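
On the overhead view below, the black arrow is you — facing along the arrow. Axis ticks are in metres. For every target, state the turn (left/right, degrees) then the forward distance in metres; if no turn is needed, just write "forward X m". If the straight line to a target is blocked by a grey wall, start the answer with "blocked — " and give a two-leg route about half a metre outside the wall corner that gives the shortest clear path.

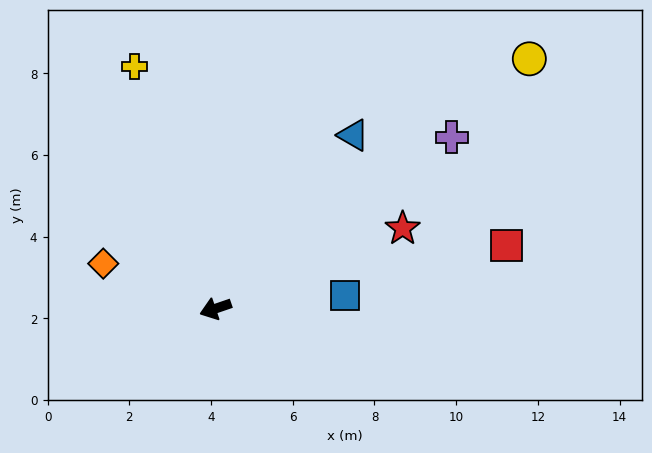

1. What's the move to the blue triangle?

turn right 147°, forward 5.4 m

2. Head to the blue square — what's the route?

turn left 167°, forward 3.2 m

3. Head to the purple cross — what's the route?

turn right 163°, forward 7.1 m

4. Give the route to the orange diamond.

turn right 41°, forward 3.0 m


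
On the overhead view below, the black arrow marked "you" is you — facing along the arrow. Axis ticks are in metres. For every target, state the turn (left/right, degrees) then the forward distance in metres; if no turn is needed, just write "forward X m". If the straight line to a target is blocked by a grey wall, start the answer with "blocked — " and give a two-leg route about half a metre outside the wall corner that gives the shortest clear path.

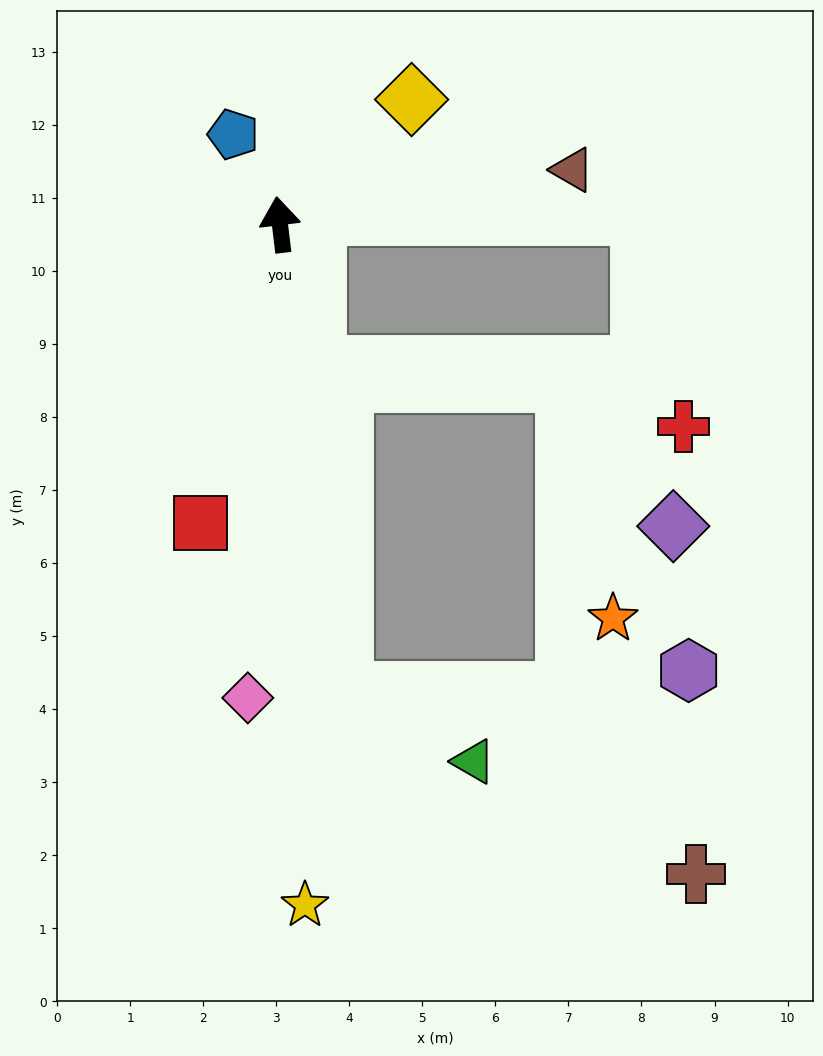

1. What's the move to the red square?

turn left 158°, forward 4.2 m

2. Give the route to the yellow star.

turn left 175°, forward 9.3 m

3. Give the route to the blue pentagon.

turn left 20°, forward 1.4 m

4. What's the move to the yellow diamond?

turn right 53°, forward 2.5 m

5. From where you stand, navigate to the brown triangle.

turn right 86°, forward 4.1 m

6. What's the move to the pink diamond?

turn left 169°, forward 6.5 m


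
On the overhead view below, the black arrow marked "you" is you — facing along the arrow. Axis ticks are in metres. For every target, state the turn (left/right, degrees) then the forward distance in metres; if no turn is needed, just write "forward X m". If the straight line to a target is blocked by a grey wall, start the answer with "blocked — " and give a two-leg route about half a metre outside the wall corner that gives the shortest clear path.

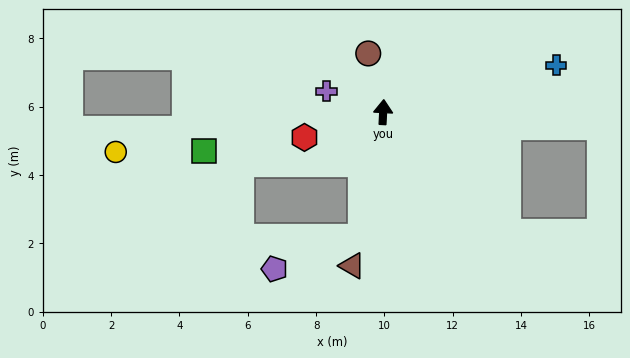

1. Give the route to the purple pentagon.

blocked — turn left 174°, forward 3.8 m, then turn right 62°, forward 2.7 m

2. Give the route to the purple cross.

turn left 73°, forward 1.8 m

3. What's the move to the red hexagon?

turn left 111°, forward 2.4 m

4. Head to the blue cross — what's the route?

turn right 72°, forward 5.2 m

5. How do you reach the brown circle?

turn left 17°, forward 1.8 m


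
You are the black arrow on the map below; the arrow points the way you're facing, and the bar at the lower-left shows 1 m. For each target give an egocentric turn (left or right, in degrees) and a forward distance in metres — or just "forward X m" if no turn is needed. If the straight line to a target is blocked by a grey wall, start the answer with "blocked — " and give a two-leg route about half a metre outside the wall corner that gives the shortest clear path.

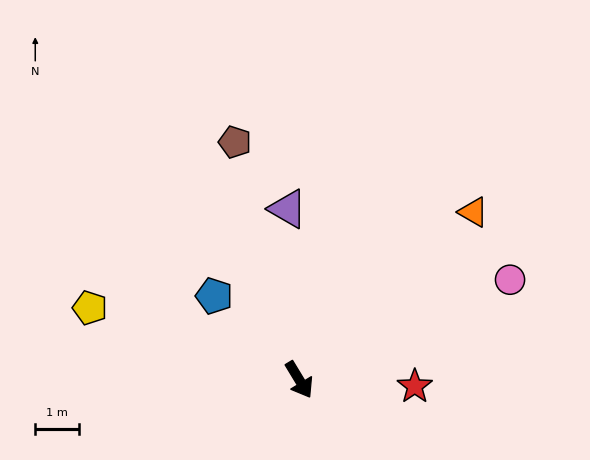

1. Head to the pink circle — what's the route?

turn left 84°, forward 5.3 m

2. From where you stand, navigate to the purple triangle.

turn left 153°, forward 3.9 m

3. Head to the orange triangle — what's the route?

turn left 103°, forward 5.5 m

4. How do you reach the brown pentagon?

turn left 164°, forward 5.6 m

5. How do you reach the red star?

turn left 56°, forward 2.7 m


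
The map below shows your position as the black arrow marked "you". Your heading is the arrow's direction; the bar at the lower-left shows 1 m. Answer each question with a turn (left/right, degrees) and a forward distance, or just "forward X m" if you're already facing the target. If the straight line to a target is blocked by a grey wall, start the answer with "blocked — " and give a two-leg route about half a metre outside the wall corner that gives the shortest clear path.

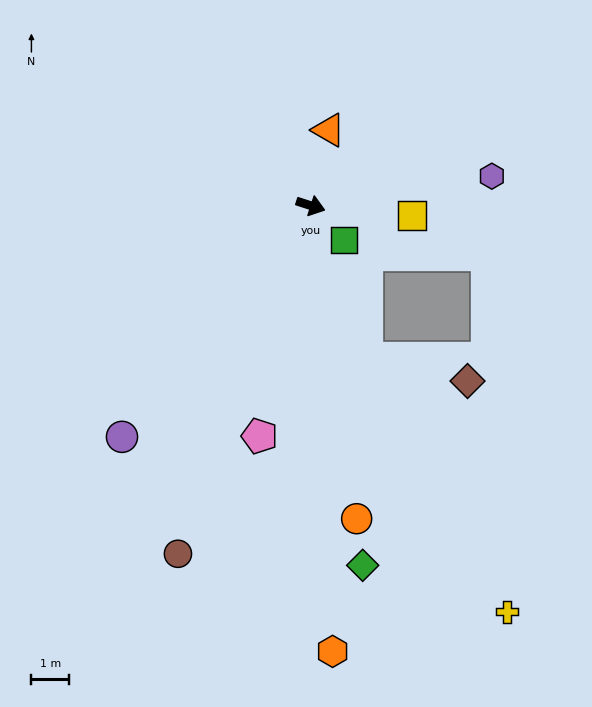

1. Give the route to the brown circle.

turn right 93°, forward 9.9 m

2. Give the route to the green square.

turn right 29°, forward 1.3 m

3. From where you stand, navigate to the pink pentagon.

turn right 85°, forward 6.3 m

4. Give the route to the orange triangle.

turn left 94°, forward 2.1 m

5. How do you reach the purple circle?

turn right 111°, forward 7.9 m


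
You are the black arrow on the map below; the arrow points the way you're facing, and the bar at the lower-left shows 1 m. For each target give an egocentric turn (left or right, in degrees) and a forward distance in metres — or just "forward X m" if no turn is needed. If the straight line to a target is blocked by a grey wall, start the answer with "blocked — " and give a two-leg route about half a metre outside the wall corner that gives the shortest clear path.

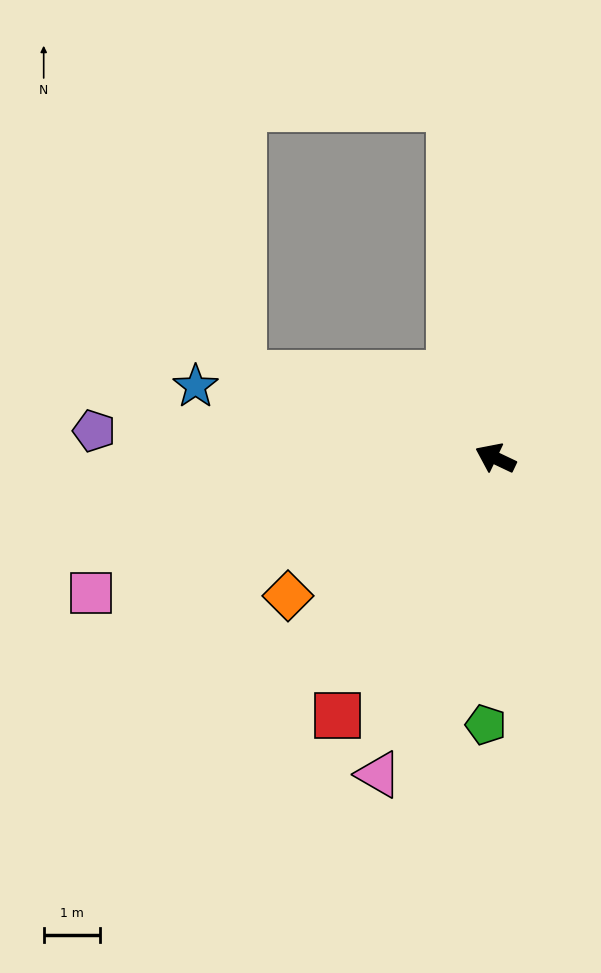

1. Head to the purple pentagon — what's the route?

turn left 22°, forward 7.1 m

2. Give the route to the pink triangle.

turn left 95°, forward 6.0 m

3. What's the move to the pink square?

turn left 44°, forward 7.6 m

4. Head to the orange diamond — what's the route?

turn left 59°, forward 4.4 m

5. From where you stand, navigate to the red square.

turn left 84°, forward 5.4 m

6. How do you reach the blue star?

turn left 12°, forward 5.5 m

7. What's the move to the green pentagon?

turn left 113°, forward 4.7 m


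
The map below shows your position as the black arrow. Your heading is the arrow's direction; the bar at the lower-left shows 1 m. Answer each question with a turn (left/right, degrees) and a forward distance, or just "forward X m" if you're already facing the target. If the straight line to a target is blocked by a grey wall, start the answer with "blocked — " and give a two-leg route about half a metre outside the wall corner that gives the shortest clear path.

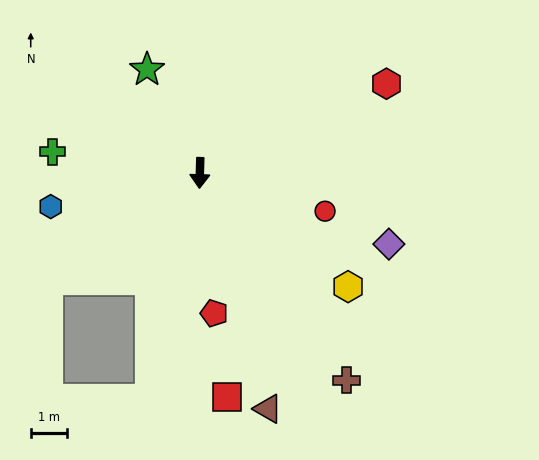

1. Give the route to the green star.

turn right 151°, forward 3.2 m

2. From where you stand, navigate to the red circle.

turn left 75°, forward 3.7 m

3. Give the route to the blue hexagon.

turn right 76°, forward 4.3 m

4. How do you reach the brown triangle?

turn left 18°, forward 6.9 m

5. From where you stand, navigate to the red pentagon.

turn left 7°, forward 3.9 m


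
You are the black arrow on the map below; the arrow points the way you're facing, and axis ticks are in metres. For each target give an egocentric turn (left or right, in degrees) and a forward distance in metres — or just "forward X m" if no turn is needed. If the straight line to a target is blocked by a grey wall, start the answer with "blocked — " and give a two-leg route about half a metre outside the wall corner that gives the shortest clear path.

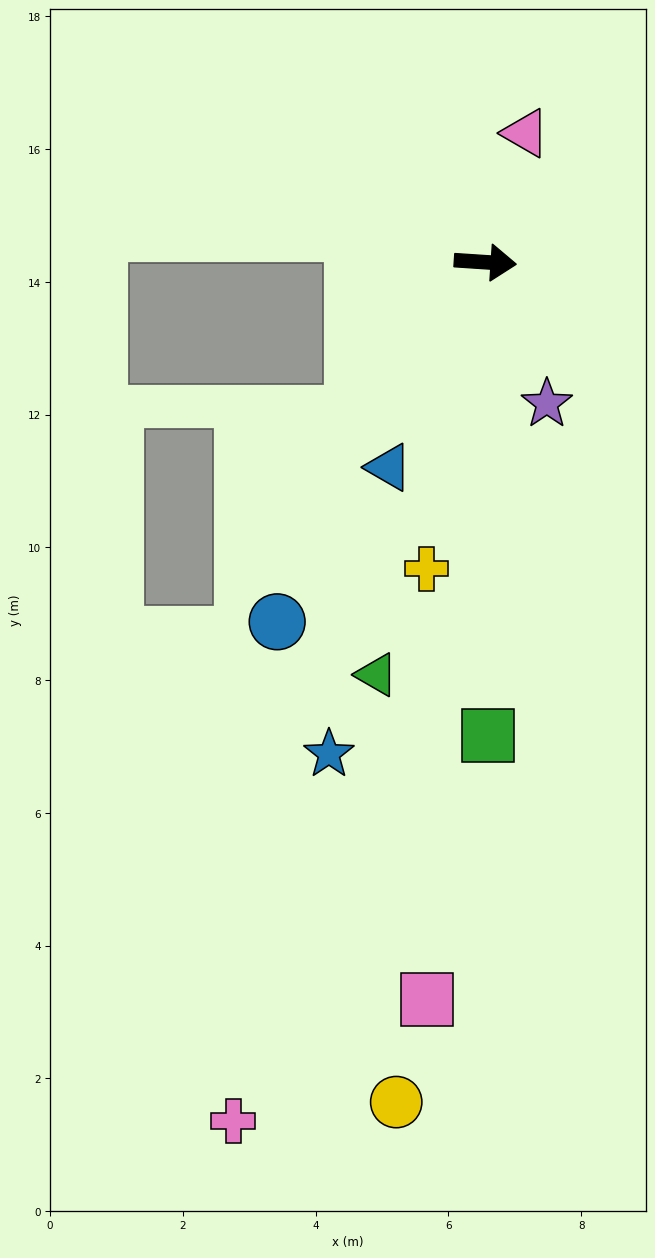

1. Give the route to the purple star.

turn right 63°, forward 2.3 m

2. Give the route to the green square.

turn right 86°, forward 7.1 m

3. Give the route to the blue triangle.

turn right 111°, forward 3.4 m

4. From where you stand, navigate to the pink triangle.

turn left 76°, forward 2.0 m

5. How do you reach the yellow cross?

turn right 97°, forward 4.7 m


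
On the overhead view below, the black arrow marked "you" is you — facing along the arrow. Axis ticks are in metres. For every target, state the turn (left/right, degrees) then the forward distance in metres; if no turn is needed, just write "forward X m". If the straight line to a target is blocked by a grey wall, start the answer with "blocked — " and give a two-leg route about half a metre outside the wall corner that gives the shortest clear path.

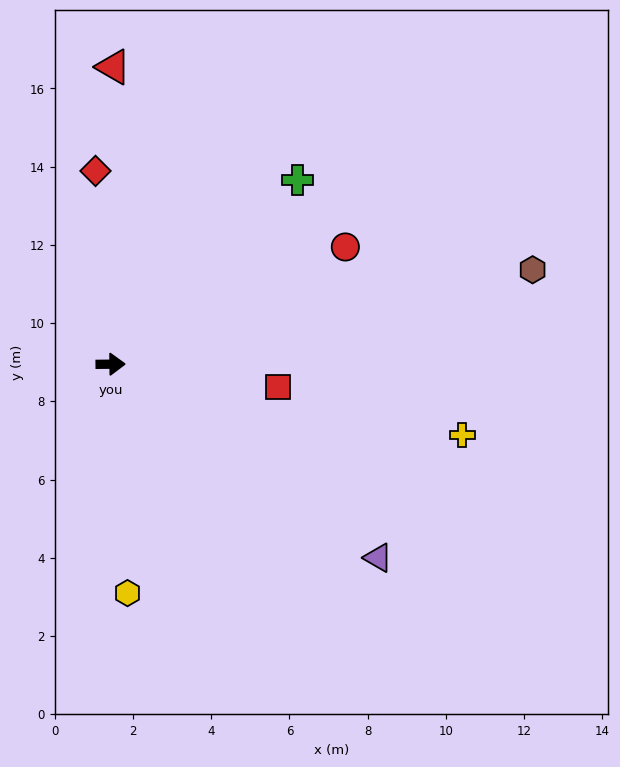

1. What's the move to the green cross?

turn left 44°, forward 6.7 m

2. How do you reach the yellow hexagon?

turn right 86°, forward 5.9 m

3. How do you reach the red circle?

turn left 26°, forward 6.7 m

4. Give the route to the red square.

turn right 8°, forward 4.3 m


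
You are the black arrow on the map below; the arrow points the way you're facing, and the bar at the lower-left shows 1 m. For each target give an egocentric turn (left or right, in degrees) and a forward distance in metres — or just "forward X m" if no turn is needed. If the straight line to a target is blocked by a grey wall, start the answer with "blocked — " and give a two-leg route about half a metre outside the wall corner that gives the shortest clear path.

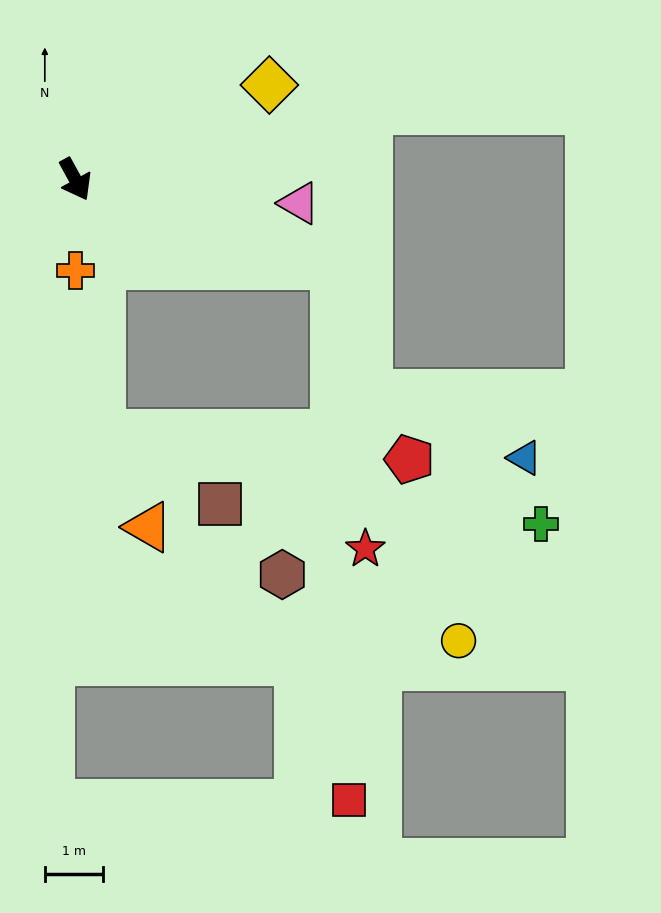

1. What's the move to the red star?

blocked — turn left 43°, forward 4.7 m, then turn right 66°, forward 4.9 m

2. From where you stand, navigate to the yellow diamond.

turn left 87°, forward 3.7 m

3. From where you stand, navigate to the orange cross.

turn right 29°, forward 1.6 m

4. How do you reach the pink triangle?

turn left 55°, forward 3.9 m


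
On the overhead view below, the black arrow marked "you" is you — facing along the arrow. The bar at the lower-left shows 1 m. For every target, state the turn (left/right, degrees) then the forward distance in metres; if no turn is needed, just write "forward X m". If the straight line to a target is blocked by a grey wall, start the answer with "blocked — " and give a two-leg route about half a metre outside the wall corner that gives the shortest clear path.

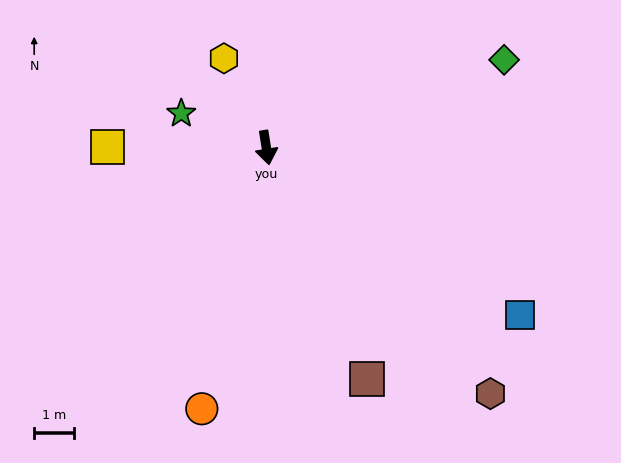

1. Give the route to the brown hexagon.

turn left 33°, forward 8.3 m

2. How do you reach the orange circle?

turn right 23°, forward 6.7 m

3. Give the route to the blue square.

turn left 47°, forward 7.6 m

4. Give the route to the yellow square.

turn right 99°, forward 4.0 m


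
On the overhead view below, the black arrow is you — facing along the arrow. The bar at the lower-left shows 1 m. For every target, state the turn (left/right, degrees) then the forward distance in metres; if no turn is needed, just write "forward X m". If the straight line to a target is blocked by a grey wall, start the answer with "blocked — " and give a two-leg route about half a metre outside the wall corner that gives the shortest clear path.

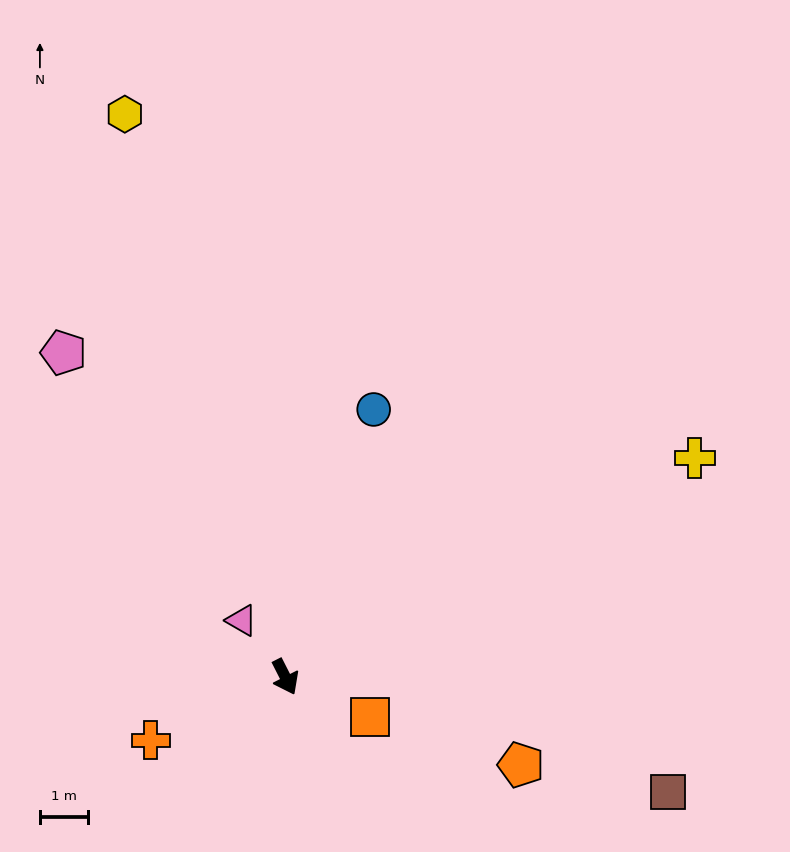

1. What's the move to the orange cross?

turn right 92°, forward 3.1 m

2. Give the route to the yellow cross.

turn left 91°, forward 9.6 m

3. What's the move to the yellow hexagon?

turn left 169°, forward 12.1 m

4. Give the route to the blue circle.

turn left 135°, forward 5.8 m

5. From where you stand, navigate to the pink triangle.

turn right 169°, forward 1.5 m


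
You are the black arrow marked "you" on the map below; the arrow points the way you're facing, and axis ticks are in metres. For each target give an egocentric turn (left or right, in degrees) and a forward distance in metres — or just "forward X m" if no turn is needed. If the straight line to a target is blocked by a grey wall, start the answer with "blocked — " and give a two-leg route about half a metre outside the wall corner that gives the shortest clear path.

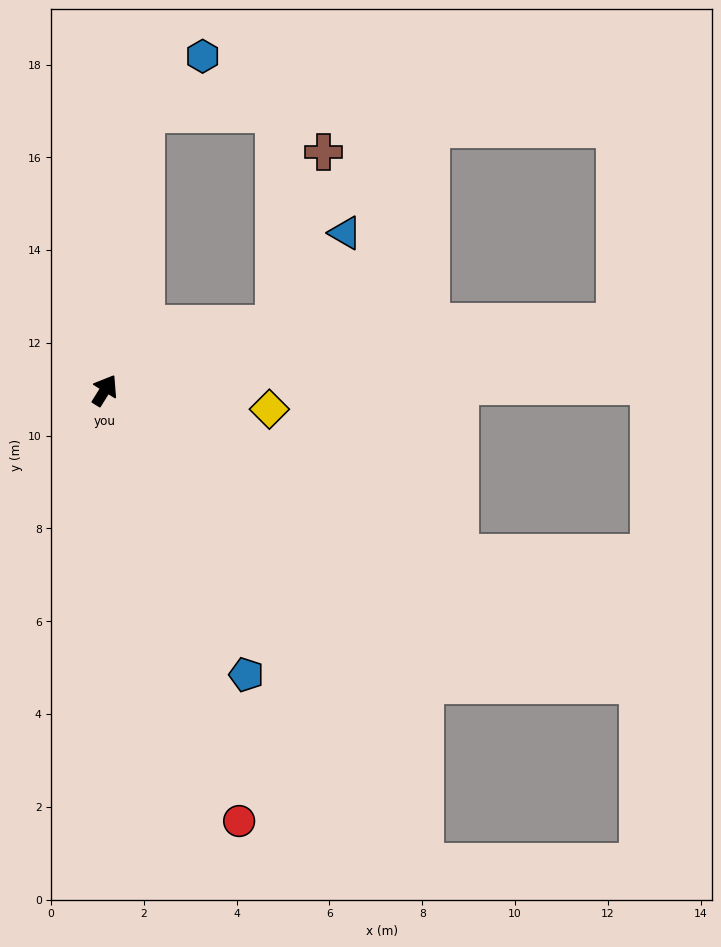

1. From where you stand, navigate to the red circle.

turn right 131°, forward 9.7 m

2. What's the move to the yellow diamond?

turn right 65°, forward 3.6 m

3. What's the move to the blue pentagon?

turn right 122°, forward 6.8 m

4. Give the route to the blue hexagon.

blocked — turn left 24°, forward 6.0 m, then turn right 38°, forward 1.7 m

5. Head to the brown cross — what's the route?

blocked — turn right 37°, forward 3.9 m, then turn left 53°, forward 3.9 m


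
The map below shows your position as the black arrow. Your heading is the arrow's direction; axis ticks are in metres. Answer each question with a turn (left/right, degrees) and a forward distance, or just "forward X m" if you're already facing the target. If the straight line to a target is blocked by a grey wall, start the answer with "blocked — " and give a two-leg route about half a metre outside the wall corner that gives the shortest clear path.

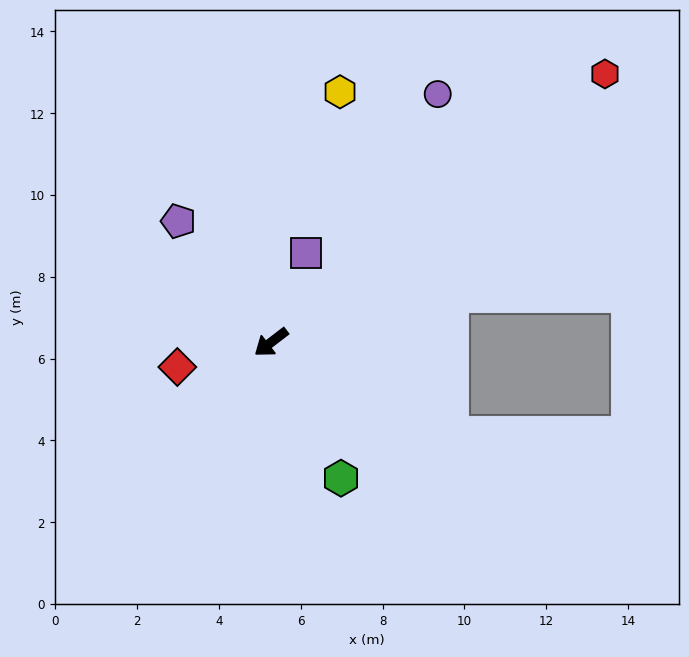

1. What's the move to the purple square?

turn right 149°, forward 2.3 m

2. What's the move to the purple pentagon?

turn right 90°, forward 3.7 m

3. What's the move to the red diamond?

turn right 23°, forward 2.4 m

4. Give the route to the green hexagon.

turn left 80°, forward 3.7 m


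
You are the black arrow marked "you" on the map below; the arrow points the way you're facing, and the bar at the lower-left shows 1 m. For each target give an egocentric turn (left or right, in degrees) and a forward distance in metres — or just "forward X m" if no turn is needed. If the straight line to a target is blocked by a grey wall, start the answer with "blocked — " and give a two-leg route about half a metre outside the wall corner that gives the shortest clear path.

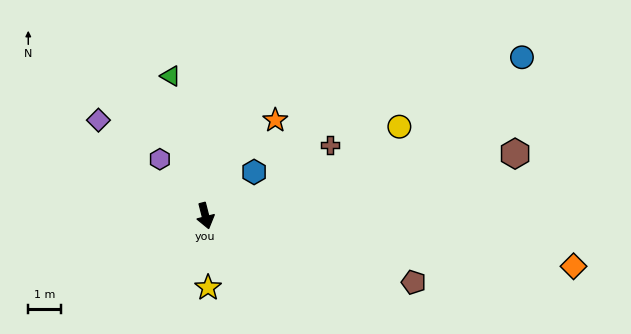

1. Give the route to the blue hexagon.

turn left 118°, forward 2.0 m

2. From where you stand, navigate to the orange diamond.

turn left 68°, forward 11.5 m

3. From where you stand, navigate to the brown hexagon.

turn left 87°, forward 9.8 m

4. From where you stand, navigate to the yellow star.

turn right 12°, forward 2.2 m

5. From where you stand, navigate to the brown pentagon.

turn left 58°, forward 6.8 m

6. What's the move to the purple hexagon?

turn right 156°, forward 2.2 m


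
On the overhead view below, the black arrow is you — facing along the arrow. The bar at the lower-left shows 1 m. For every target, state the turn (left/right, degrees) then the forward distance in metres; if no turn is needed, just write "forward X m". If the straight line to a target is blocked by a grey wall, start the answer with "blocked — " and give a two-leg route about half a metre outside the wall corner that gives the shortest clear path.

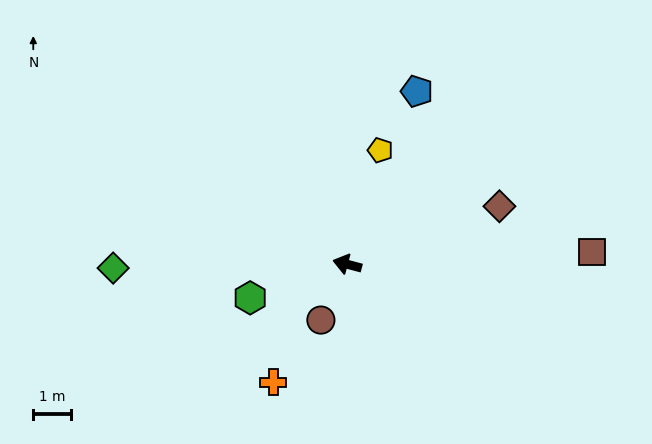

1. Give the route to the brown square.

turn right 162°, forward 6.6 m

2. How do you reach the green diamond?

turn left 16°, forward 6.3 m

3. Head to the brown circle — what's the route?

turn left 80°, forward 1.7 m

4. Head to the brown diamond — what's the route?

turn right 144°, forward 4.4 m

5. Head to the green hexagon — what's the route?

turn left 34°, forward 2.8 m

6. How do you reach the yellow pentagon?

turn right 91°, forward 3.2 m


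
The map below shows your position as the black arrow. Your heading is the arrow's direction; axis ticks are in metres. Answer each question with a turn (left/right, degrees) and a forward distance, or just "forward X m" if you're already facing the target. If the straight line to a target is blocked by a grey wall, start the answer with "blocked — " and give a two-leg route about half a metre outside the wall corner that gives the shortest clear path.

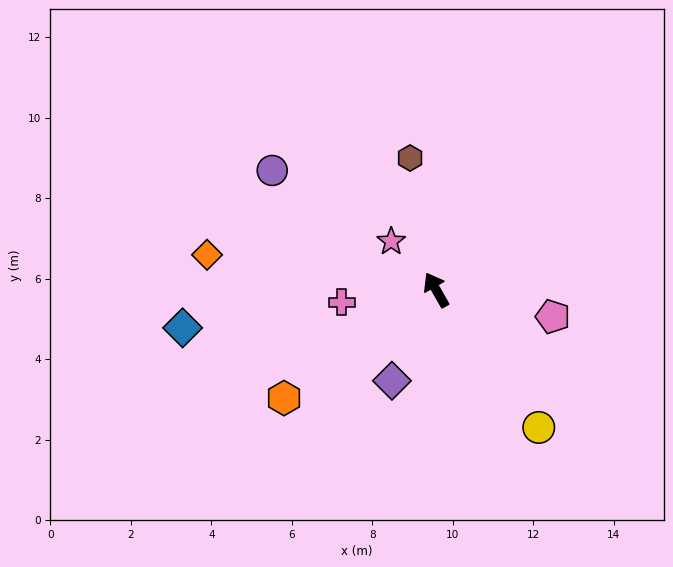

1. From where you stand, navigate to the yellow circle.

turn right 173°, forward 4.3 m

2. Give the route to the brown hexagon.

turn right 18°, forward 3.3 m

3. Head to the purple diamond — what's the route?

turn left 124°, forward 2.5 m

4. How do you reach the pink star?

turn left 13°, forward 1.6 m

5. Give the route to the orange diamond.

turn left 52°, forward 5.8 m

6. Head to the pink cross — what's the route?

turn left 68°, forward 2.4 m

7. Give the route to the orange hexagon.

turn left 96°, forward 4.6 m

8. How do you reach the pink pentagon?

turn right 133°, forward 3.0 m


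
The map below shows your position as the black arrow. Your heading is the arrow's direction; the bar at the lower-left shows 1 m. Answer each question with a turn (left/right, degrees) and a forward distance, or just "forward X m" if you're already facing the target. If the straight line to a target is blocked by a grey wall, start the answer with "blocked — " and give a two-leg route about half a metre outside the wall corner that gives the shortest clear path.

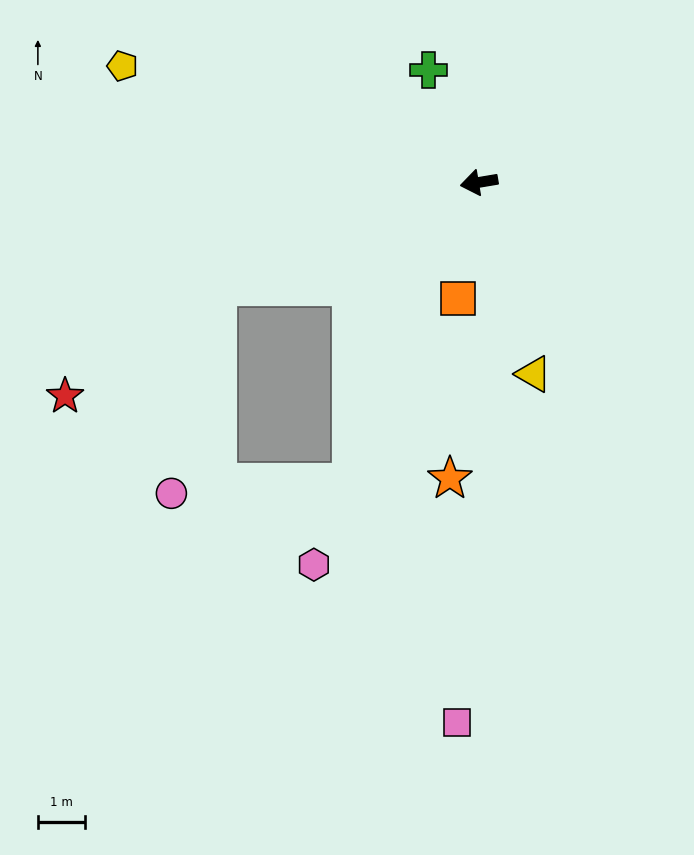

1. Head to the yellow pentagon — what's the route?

turn right 28°, forward 7.9 m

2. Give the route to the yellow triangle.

turn left 96°, forward 4.2 m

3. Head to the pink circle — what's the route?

blocked — turn left 12°, forward 5.9 m, then turn left 56°, forward 4.5 m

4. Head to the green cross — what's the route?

turn right 75°, forward 2.6 m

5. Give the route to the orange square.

turn left 70°, forward 2.5 m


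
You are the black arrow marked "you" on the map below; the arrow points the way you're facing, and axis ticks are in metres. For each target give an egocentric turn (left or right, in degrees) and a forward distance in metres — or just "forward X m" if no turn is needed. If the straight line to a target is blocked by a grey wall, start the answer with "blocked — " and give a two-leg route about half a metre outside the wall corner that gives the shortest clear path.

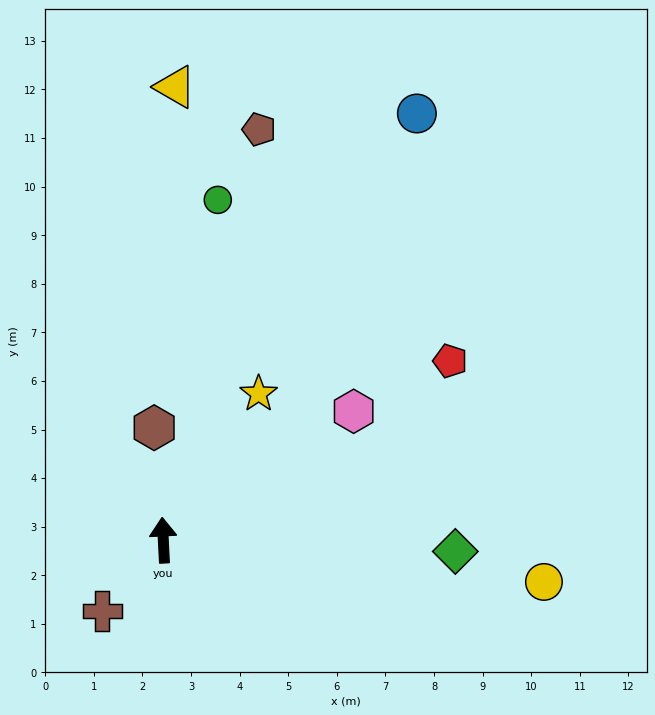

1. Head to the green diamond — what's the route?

turn right 95°, forward 6.0 m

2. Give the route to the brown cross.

turn left 136°, forward 1.9 m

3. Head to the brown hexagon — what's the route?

forward 2.3 m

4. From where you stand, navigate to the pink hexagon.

turn right 59°, forward 4.7 m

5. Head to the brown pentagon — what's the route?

turn right 16°, forward 8.7 m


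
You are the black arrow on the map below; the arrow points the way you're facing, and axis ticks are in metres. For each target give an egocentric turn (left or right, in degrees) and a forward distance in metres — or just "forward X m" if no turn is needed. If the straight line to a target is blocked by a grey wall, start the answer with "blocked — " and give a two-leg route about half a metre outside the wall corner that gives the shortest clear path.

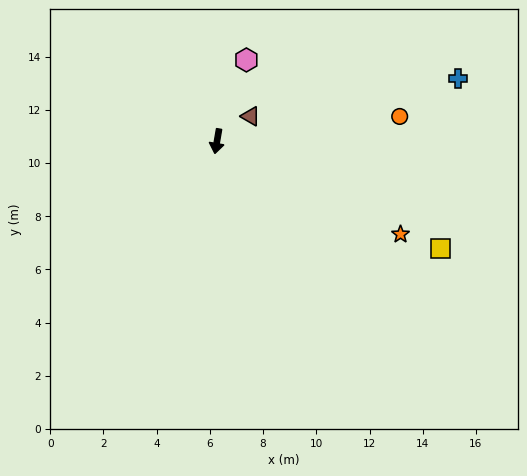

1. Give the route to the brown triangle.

turn left 136°, forward 1.6 m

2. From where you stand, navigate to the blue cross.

turn left 114°, forward 9.4 m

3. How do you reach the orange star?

turn left 73°, forward 7.7 m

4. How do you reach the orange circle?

turn left 107°, forward 6.9 m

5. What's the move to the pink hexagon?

turn left 170°, forward 3.2 m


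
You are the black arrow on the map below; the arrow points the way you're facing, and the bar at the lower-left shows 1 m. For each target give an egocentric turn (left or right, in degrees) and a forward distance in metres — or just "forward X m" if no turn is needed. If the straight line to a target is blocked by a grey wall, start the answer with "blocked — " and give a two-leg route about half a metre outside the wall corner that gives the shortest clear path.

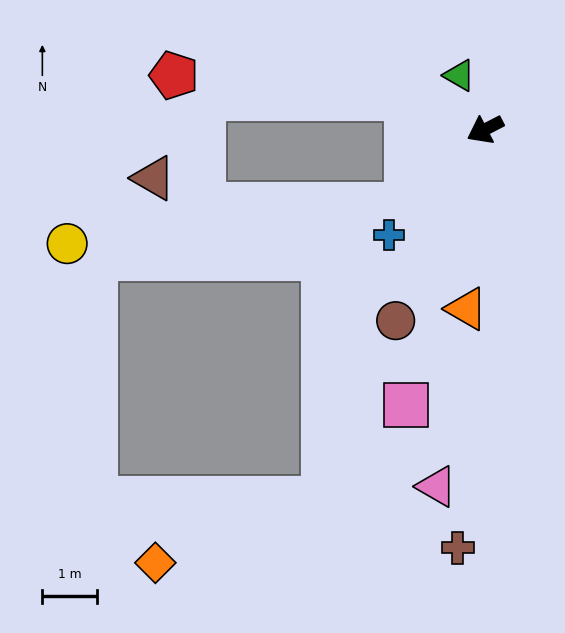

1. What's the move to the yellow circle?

blocked — turn left 17°, forward 2.0 m, then turn right 38°, forward 6.3 m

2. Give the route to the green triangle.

turn right 92°, forward 1.1 m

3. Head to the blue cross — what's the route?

turn left 20°, forward 2.6 m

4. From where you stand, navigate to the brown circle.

turn left 38°, forward 3.9 m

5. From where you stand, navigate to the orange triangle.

turn left 57°, forward 3.3 m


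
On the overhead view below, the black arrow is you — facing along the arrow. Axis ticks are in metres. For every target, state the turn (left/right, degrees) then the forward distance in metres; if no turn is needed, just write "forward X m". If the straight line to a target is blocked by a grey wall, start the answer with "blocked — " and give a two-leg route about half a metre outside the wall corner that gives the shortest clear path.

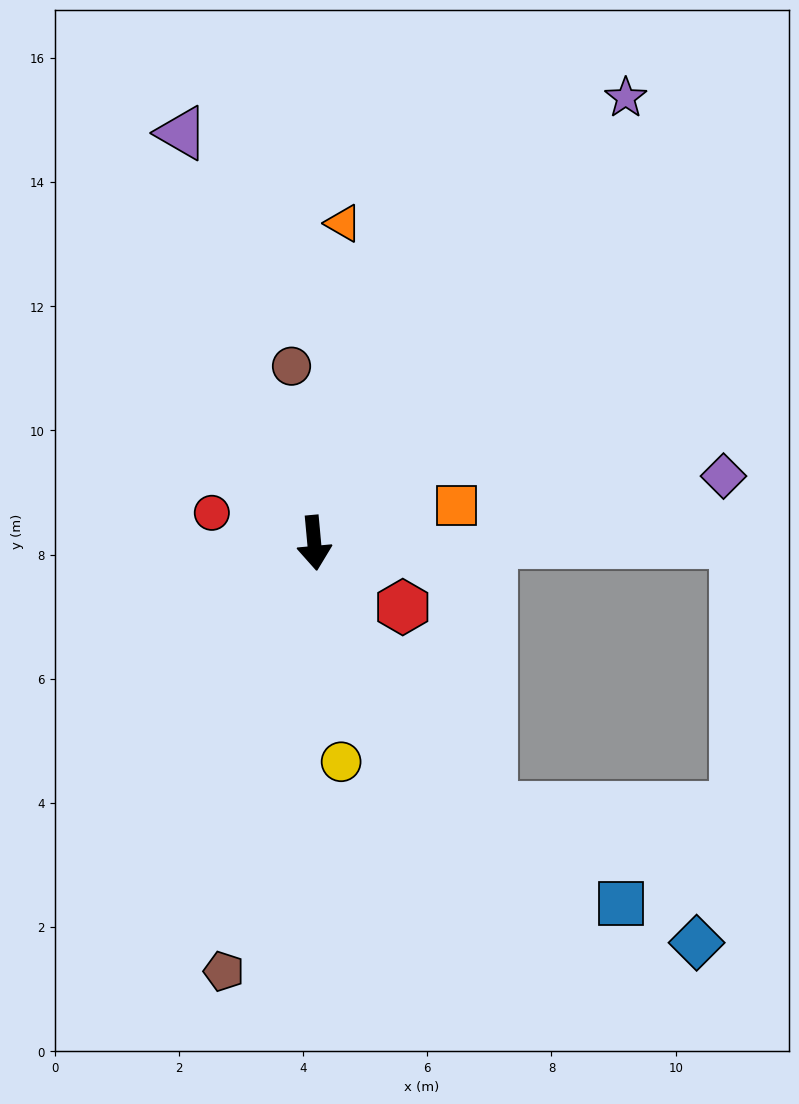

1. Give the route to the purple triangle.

turn right 167°, forward 6.9 m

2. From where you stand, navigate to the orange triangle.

turn left 170°, forward 5.2 m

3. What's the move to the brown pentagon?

turn right 17°, forward 7.1 m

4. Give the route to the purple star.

turn left 140°, forward 8.8 m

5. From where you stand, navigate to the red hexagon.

turn left 49°, forward 1.8 m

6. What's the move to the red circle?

turn right 112°, forward 1.7 m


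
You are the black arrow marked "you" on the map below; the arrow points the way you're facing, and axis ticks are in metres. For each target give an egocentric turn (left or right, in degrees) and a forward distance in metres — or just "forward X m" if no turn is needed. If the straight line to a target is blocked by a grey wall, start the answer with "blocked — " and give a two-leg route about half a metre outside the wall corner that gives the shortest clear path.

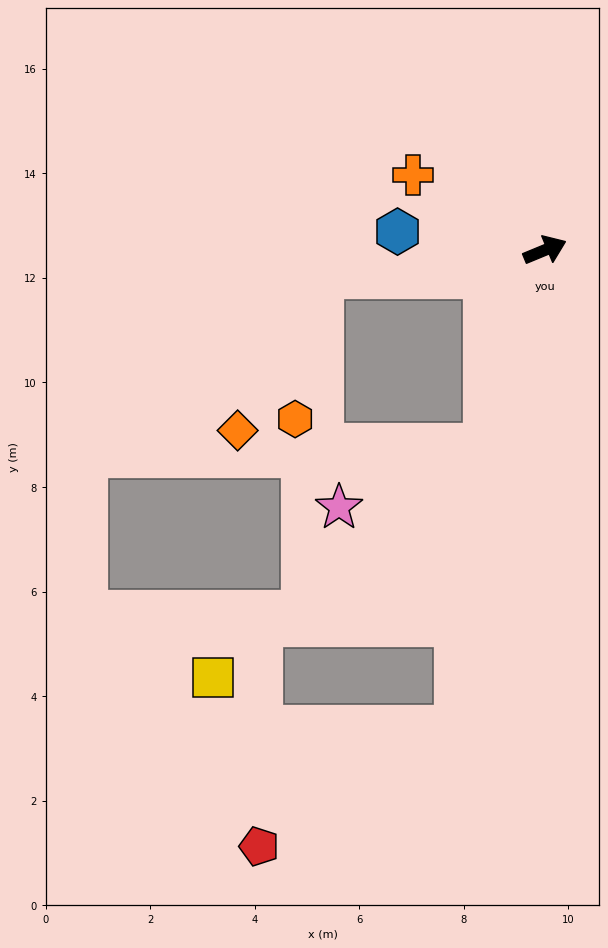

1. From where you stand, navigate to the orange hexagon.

blocked — turn left 164°, forward 4.3 m, then turn left 73°, forward 2.8 m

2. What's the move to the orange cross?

turn left 128°, forward 2.9 m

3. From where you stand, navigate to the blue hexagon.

turn left 150°, forward 2.8 m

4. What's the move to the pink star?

blocked — turn right 129°, forward 3.9 m, then turn right 51°, forward 3.0 m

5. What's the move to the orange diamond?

blocked — turn left 164°, forward 4.3 m, then turn left 55°, forward 3.4 m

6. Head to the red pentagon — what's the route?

blocked — turn right 123°, forward 9.3 m, then turn right 48°, forward 4.4 m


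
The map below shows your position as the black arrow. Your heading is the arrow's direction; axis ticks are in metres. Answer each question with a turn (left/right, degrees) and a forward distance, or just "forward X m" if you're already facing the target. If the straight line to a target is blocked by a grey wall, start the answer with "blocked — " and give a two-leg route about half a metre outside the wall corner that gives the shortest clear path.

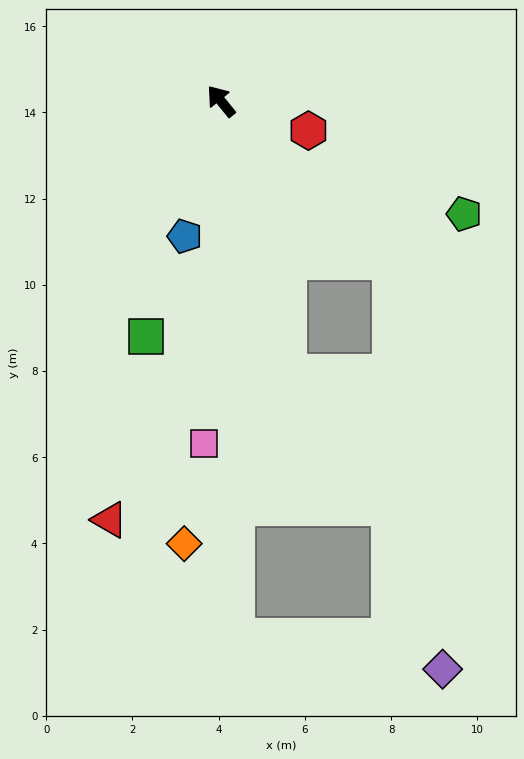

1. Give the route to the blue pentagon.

turn left 126°, forward 3.2 m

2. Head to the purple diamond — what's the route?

blocked — turn right 172°, forward 5.4 m, then turn right 40°, forward 9.5 m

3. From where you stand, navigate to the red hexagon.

turn right 148°, forward 2.1 m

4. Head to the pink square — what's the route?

turn left 138°, forward 8.0 m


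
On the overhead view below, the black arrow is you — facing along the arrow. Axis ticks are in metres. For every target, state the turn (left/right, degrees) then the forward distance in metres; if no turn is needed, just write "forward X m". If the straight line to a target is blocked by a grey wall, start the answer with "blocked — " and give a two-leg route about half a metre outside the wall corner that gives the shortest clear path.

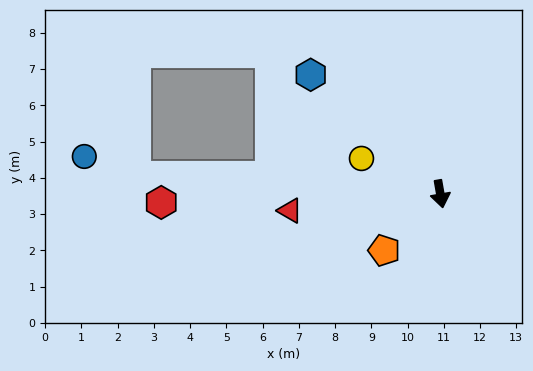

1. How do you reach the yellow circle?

turn right 124°, forward 2.4 m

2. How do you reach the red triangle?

turn right 94°, forward 4.2 m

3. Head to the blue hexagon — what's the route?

turn right 143°, forward 4.9 m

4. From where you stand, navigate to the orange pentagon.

turn right 55°, forward 2.2 m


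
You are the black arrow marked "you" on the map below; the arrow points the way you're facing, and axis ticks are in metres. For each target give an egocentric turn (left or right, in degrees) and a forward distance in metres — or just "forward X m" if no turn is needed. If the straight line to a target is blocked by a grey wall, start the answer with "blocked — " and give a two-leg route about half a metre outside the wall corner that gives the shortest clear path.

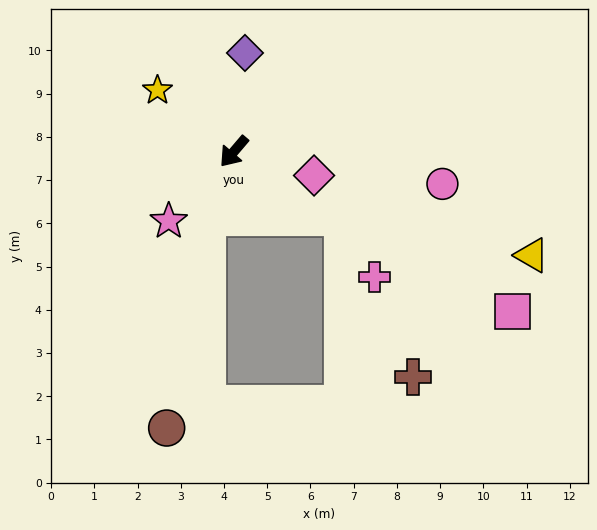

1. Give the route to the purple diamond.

turn right 146°, forward 2.3 m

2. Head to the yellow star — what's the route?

turn right 88°, forward 2.3 m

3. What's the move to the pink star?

turn right 3°, forward 2.2 m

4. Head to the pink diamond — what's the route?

turn left 114°, forward 1.9 m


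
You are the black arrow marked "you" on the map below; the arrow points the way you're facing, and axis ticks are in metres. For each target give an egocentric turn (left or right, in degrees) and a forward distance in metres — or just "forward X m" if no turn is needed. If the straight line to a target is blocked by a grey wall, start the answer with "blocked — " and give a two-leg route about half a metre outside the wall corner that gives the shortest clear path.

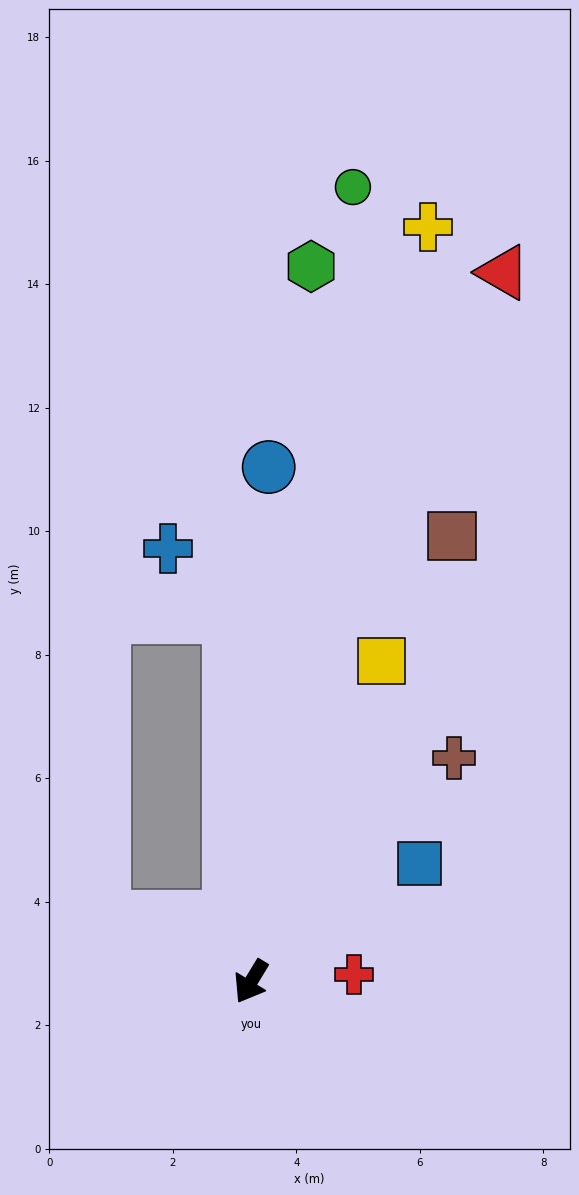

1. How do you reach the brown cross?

turn left 169°, forward 4.9 m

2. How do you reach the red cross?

turn left 125°, forward 1.7 m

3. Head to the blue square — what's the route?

turn left 156°, forward 3.3 m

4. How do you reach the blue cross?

blocked — turn right 145°, forward 5.9 m, then turn left 38°, forward 1.5 m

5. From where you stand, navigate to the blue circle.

turn right 151°, forward 8.3 m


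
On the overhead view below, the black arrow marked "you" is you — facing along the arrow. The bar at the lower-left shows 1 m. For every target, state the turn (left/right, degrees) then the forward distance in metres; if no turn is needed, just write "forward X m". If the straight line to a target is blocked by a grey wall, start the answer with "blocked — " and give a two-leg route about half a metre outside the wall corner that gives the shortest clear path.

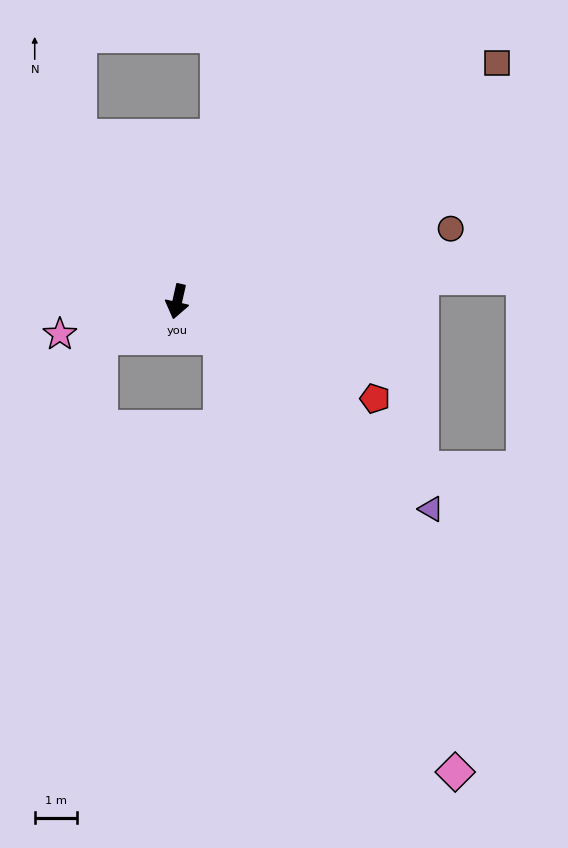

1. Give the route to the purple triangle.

turn left 63°, forward 7.7 m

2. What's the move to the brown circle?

turn left 118°, forward 6.7 m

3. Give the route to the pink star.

turn right 62°, forward 2.9 m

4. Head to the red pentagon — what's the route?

turn left 77°, forward 5.2 m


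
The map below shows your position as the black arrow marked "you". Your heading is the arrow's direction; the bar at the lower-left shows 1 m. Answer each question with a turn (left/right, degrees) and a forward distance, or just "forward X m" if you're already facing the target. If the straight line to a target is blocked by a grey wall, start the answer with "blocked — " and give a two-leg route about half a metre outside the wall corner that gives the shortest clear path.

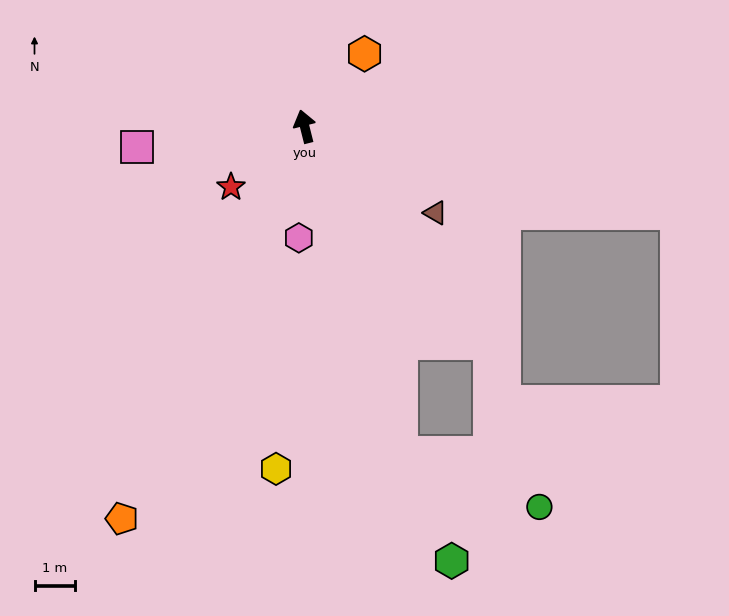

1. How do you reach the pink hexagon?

turn left 163°, forward 2.8 m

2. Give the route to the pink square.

turn left 83°, forward 4.2 m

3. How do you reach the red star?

turn left 115°, forward 2.4 m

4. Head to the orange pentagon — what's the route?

turn left 141°, forward 10.8 m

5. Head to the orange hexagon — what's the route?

turn right 54°, forward 2.3 m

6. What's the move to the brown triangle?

turn right 138°, forward 3.9 m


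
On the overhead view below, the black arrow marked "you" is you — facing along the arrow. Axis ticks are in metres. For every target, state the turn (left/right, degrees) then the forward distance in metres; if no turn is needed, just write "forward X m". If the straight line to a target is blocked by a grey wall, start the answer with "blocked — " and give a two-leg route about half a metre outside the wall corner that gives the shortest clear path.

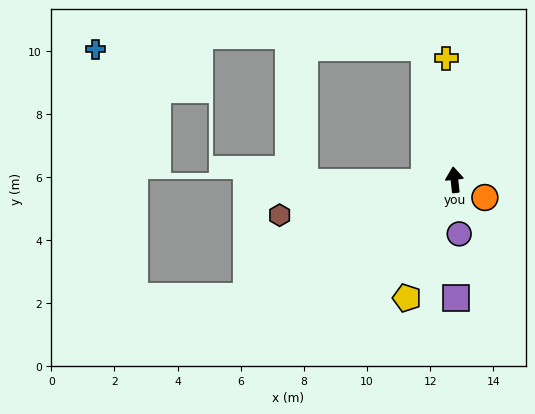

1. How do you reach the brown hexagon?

turn left 95°, forward 5.6 m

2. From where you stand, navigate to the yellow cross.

turn right 2°, forward 3.9 m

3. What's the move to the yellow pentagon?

turn left 152°, forward 4.0 m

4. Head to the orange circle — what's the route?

turn right 126°, forward 1.1 m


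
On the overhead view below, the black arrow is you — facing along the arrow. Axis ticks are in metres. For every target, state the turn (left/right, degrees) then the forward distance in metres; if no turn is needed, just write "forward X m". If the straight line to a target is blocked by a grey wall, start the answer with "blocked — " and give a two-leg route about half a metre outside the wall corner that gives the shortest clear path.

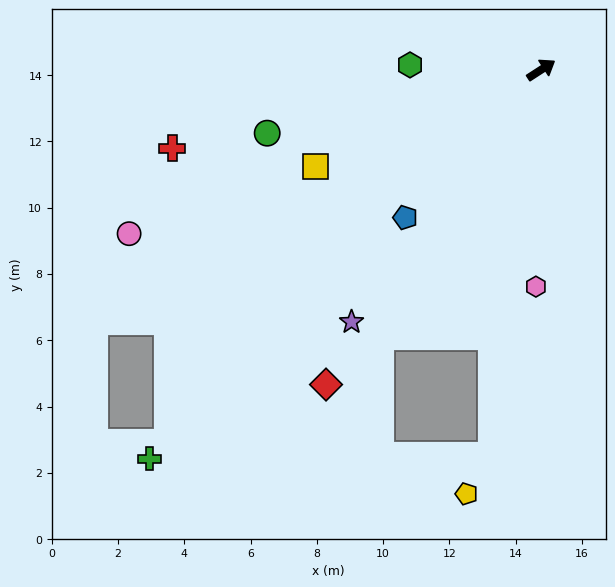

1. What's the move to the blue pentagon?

turn right 166°, forward 6.1 m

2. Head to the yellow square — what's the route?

turn left 170°, forward 7.4 m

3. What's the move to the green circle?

turn left 160°, forward 8.5 m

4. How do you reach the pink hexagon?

turn right 124°, forward 6.5 m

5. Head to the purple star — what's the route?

turn right 160°, forward 9.5 m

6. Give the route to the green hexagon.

turn left 145°, forward 4.0 m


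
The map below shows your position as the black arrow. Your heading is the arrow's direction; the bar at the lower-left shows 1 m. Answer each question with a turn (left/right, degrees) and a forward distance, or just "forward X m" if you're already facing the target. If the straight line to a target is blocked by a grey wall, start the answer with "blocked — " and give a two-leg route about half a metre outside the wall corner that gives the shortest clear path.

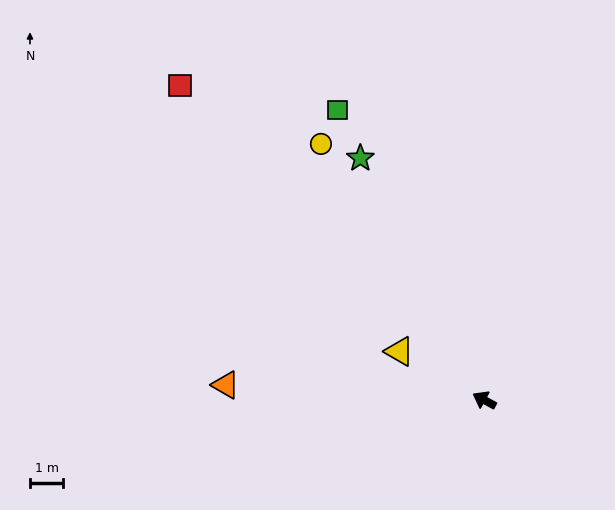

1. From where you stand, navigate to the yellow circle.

turn right 29°, forward 9.1 m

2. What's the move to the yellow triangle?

forward 2.9 m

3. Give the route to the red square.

turn right 17°, forward 13.1 m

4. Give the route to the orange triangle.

turn left 25°, forward 7.8 m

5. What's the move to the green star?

turn right 34°, forward 8.2 m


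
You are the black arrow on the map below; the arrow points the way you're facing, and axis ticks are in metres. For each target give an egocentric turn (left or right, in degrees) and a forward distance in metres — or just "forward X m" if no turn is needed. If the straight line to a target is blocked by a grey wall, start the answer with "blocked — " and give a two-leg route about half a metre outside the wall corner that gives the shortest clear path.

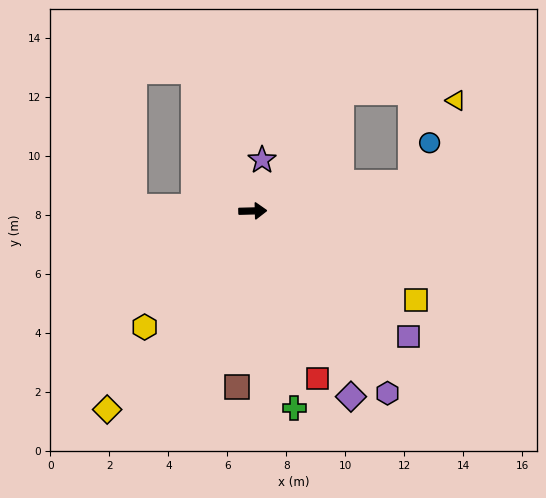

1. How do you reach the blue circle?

blocked — turn left 9°, forward 5.4 m, then turn left 53°, forward 1.5 m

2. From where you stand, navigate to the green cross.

turn right 79°, forward 6.8 m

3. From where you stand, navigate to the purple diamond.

turn right 64°, forward 7.1 m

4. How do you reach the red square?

turn right 70°, forward 6.1 m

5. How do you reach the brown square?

turn right 97°, forward 6.0 m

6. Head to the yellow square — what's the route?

turn right 30°, forward 6.3 m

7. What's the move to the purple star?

turn left 78°, forward 1.8 m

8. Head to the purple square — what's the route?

turn right 40°, forward 6.8 m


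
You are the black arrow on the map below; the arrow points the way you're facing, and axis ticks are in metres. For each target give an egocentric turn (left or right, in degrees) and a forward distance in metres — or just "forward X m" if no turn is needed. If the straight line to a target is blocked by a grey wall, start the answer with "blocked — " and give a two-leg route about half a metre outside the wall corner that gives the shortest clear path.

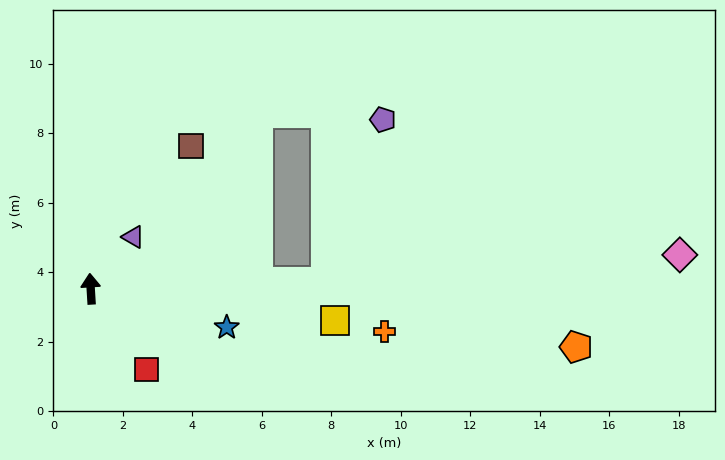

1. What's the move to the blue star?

turn right 109°, forward 4.1 m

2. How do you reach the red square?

turn right 149°, forward 2.8 m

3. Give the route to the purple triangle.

turn right 43°, forward 1.9 m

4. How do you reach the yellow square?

turn right 101°, forward 7.1 m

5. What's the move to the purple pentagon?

blocked — turn right 92°, forward 6.8 m, then turn left 69°, forward 5.0 m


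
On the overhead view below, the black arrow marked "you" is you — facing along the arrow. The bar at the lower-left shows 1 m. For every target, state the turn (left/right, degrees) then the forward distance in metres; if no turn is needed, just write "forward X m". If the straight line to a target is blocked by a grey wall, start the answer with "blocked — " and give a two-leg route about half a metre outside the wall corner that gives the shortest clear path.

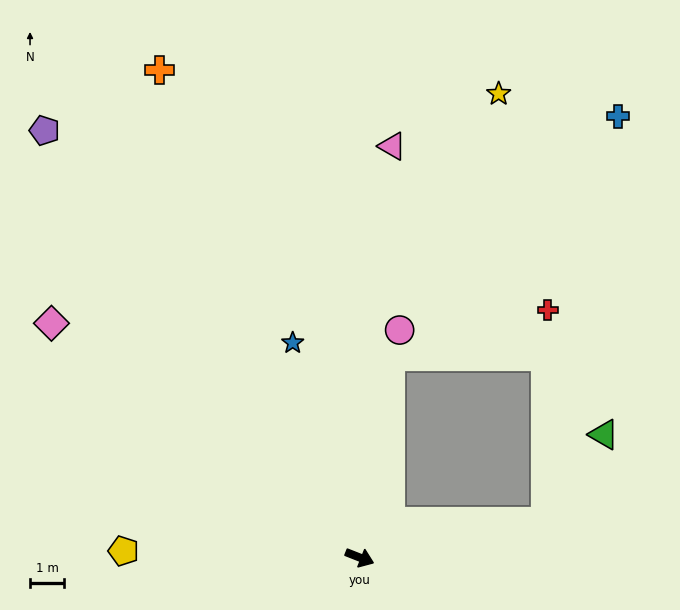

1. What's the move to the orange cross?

turn left 134°, forward 15.4 m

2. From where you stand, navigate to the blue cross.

blocked — turn left 33°, forward 5.5 m, then turn left 68°, forward 12.0 m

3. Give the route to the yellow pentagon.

turn right 160°, forward 6.9 m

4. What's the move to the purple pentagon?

turn left 148°, forward 15.5 m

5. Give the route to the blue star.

turn left 129°, forward 6.6 m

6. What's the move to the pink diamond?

turn left 164°, forward 11.3 m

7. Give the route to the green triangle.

blocked — turn left 33°, forward 5.5 m, then turn left 44°, forward 3.1 m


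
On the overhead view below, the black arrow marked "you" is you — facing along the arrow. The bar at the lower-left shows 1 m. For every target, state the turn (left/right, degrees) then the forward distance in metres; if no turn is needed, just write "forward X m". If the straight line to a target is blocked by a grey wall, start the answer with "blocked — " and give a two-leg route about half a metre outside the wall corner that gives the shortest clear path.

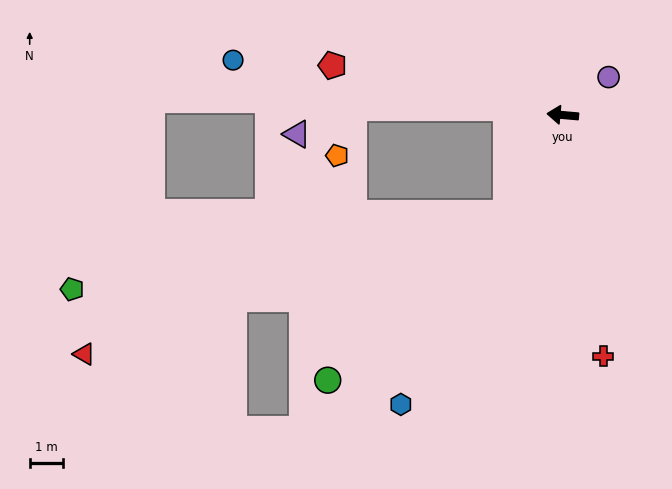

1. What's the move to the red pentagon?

turn right 7°, forward 7.0 m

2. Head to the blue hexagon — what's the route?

turn left 66°, forward 9.8 m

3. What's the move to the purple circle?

turn right 135°, forward 1.8 m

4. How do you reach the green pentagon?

blocked — turn left 66°, forward 3.4 m, then turn right 51°, forward 13.1 m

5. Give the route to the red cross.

turn left 105°, forward 7.2 m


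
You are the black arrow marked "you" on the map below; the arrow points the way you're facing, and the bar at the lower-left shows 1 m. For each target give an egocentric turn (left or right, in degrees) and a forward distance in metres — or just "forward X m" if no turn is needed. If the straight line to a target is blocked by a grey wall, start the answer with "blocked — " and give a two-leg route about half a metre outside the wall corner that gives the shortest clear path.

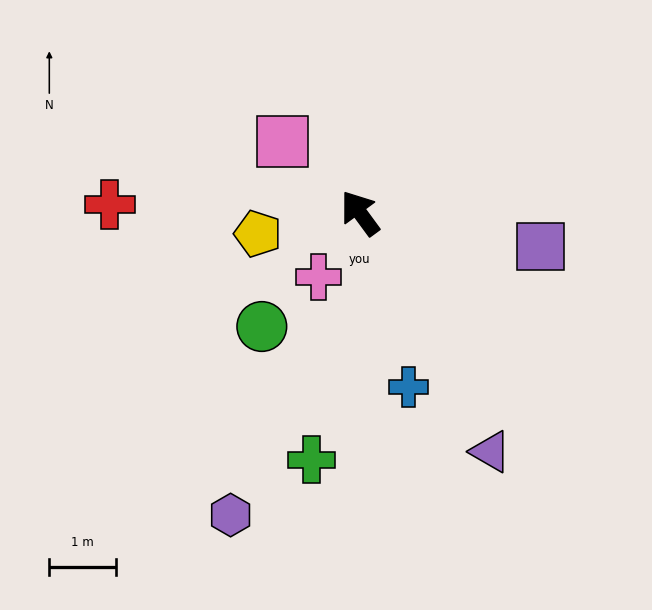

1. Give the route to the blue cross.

turn left 159°, forward 2.7 m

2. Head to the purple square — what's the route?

turn right 137°, forward 2.8 m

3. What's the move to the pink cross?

turn left 111°, forward 1.1 m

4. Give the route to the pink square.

turn left 11°, forward 1.6 m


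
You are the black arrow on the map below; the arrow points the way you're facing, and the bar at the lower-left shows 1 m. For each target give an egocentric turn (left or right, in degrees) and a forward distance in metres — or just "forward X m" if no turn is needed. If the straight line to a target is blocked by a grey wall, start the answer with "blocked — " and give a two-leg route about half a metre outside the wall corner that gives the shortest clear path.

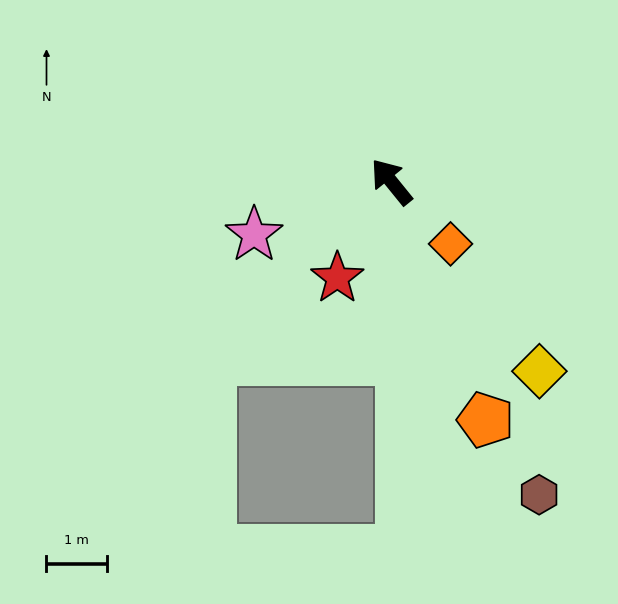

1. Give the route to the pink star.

turn left 72°, forward 2.4 m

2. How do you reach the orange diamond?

turn right 175°, forward 1.4 m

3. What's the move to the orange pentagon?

turn left 163°, forward 4.2 m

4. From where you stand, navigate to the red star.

turn left 112°, forward 1.8 m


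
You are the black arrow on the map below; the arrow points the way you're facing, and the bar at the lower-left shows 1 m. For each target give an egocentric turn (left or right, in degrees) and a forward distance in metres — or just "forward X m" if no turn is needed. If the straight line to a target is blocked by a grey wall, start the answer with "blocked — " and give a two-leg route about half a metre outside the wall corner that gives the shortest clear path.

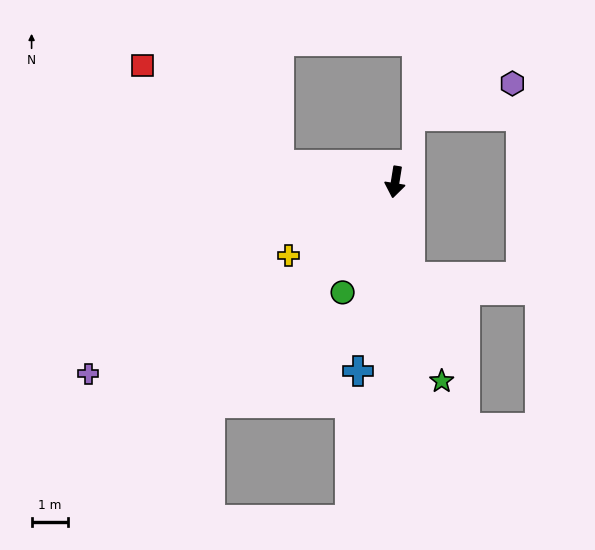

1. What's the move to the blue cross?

forward 5.3 m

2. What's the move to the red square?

blocked — turn right 89°, forward 3.2 m, then turn right 28°, forward 4.6 m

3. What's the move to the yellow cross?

turn right 46°, forward 3.6 m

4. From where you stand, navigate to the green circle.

turn right 16°, forward 3.4 m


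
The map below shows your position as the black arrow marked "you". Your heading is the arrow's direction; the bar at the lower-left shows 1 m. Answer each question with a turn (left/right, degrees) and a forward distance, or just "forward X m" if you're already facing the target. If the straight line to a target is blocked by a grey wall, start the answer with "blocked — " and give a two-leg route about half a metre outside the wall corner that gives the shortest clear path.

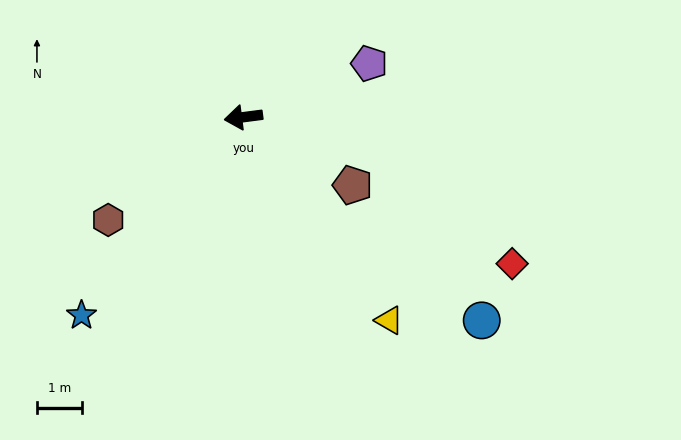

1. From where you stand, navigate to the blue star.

turn left 43°, forward 5.6 m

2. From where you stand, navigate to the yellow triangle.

turn left 118°, forward 5.5 m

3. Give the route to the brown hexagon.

turn left 30°, forward 3.7 m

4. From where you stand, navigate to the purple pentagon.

turn right 164°, forward 3.0 m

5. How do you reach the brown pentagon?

turn left 141°, forward 2.8 m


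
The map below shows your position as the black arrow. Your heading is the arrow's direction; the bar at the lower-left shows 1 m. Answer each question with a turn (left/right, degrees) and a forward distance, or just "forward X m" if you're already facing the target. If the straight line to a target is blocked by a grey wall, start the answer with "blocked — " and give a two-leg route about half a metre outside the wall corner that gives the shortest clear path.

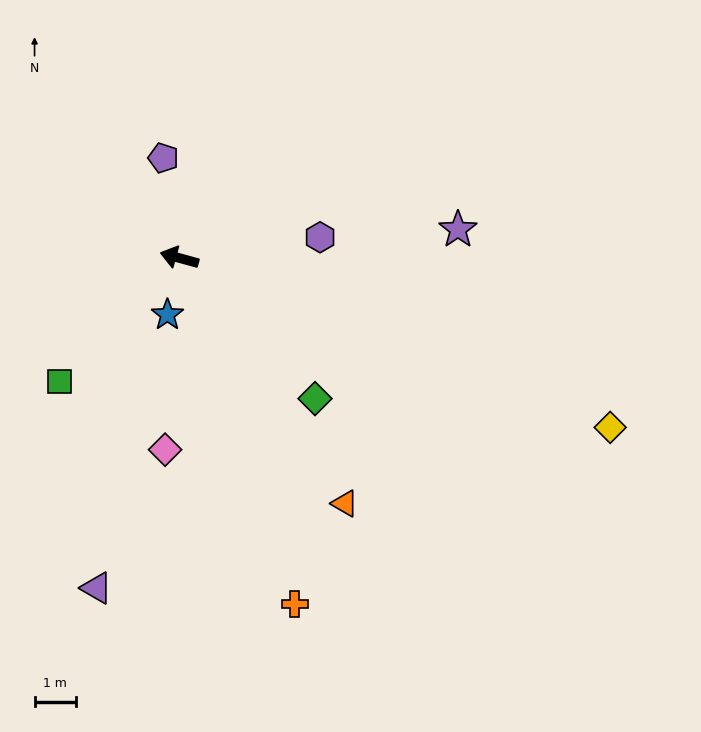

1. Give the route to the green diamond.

turn left 149°, forward 4.8 m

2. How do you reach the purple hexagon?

turn right 156°, forward 3.5 m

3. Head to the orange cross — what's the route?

turn left 124°, forward 8.9 m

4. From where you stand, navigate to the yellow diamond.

turn left 174°, forward 11.3 m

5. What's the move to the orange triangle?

turn left 139°, forward 7.2 m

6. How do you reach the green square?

turn left 61°, forward 4.2 m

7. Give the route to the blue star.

turn left 93°, forward 1.4 m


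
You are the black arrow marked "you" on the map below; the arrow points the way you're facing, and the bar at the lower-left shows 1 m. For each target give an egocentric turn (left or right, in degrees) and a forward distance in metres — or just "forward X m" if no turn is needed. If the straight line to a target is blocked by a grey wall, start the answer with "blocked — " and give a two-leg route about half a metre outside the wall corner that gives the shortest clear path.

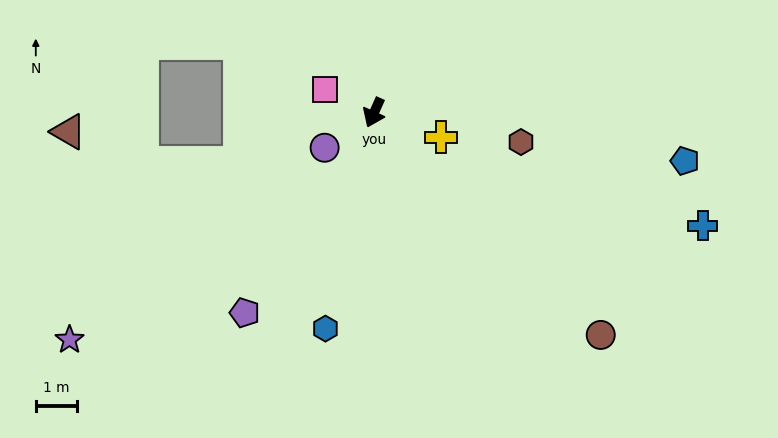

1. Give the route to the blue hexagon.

turn left 11°, forward 5.4 m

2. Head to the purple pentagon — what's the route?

turn right 9°, forward 5.8 m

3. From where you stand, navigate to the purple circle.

turn right 30°, forward 1.5 m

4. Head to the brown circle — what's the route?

turn left 70°, forward 7.7 m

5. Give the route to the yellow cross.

turn left 94°, forward 1.7 m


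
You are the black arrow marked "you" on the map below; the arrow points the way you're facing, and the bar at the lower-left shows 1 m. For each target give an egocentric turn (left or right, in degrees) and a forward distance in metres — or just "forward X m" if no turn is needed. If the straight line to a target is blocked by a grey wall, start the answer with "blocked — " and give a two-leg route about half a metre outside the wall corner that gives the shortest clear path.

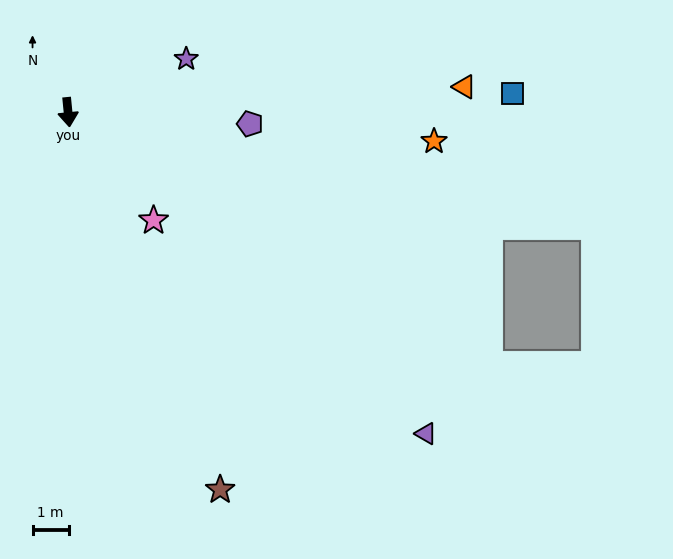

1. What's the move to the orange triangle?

turn left 88°, forward 11.0 m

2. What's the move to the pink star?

turn left 33°, forward 3.8 m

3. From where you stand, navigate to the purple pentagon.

turn left 81°, forward 5.1 m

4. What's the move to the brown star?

turn left 16°, forward 11.3 m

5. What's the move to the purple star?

turn left 109°, forward 3.6 m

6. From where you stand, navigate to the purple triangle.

turn left 42°, forward 13.4 m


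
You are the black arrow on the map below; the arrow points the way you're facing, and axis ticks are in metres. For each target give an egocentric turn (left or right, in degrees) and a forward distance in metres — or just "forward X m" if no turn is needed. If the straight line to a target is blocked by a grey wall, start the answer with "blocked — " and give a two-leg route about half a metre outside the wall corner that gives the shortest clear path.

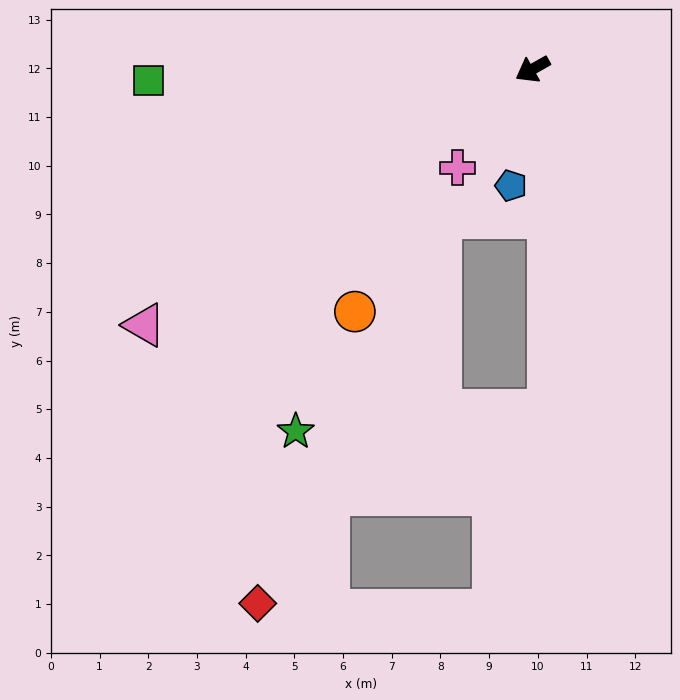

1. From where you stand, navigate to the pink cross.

turn left 23°, forward 2.5 m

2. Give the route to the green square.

turn right 28°, forward 7.9 m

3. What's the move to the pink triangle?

turn left 4°, forward 9.5 m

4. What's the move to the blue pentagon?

turn left 50°, forward 2.4 m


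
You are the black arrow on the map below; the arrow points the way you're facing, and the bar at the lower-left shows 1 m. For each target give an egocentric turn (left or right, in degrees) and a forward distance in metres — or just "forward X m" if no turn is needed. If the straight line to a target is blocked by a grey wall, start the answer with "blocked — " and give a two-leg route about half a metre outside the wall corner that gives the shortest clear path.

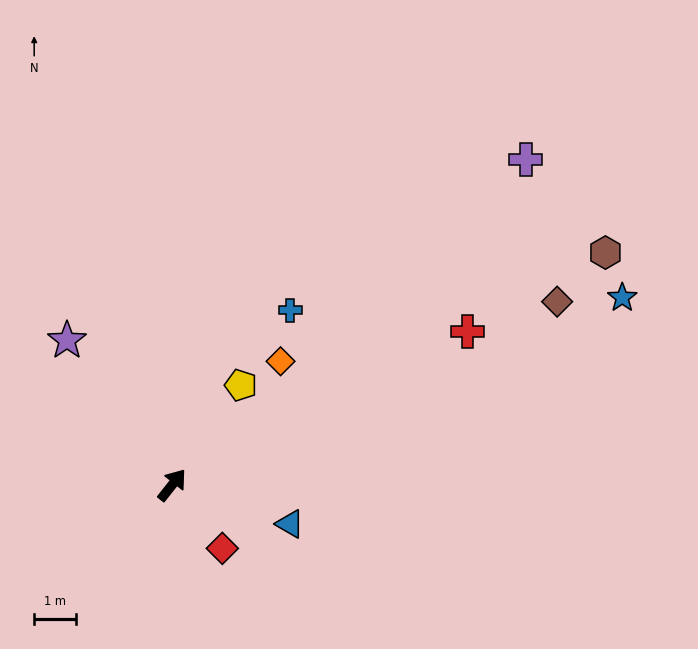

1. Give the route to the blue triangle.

turn right 70°, forward 3.0 m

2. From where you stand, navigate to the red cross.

turn right 24°, forward 8.0 m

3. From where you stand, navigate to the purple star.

turn left 74°, forward 4.3 m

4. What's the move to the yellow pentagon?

turn left 4°, forward 2.9 m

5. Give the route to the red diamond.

turn right 103°, forward 1.9 m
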